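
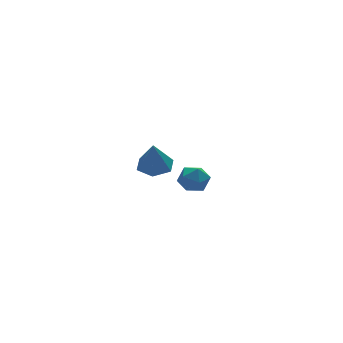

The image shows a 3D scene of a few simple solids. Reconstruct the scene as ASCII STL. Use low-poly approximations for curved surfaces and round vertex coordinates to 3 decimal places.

solid 
facet normal -0.389 0.107 0.915
outer loop
vertex -0.509 -3.122 2.995
vertex -0.948 -3.845 2.893
vertex -0.165 -3.866 3.228
endloop
endfacet
facet normal 0.262 0.397 0.880
outer loop
vertex -0.509 -3.122 2.995
vertex -0.165 -3.866 3.228
vertex 0.309 -3.285 2.825
endloop
endfacet
facet normal 0.255 0.894 0.368
outer loop
vertex -0.509 -3.122 2.995
vertex 0.309 -3.285 2.825
vertex -0.18 -2.905 2.24
endloop
endfacet
facet normal -0.402 0.911 0.087
outer loop
vertex -0.509 -3.122 2.995
vertex -0.18 -2.905 2.24
vertex -0.957 -3.252 2.282
endloop
endfacet
facet normal -0.799 0.425 0.425
outer loop
vertex -0.509 -3.122 2.995
vertex -0.957 -3.252 2.282
vertex -0.948 -3.845 2.893
endloop
endfacet
facet normal 0.720 -0.113 0.685
outer loop
vertex 0.309 -3.285 2.825
vertex -0.165 -3.866 3.228
vertex 0.377 -4.108 2.618
endloop
endfacet
facet normal -0.333 -0.582 0.742
outer loop
vertex -0.165 -3.866 3.228
vertex -0.948 -3.845 2.893
vertex -0.4 -4.455 2.66
endloop
endfacet
facet normal -0.996 -0.069 -0.052
outer loop
vertex -0.948 -3.845 2.893
vertex -0.957 -3.252 2.282
vertex -0.889 -4.075 2.075
endloop
endfacet
facet normal -0.353 0.719 -0.599
outer loop
vertex -0.957 -3.252 2.282
vertex -0.18 -2.905 2.24
vertex -0.415 -3.494 1.672
endloop
endfacet
facet normal 0.708 0.691 -0.143
outer loop
vertex -0.18 -2.905 2.24
vertex 0.309 -3.285 2.825
vertex 0.368 -3.515 2.007
endloop
endfacet
facet normal 0.402 -0.911 -0.087
outer loop
vertex -0.071 -4.238 1.905
vertex 0.377 -4.108 2.618
vertex -0.4 -4.455 2.66
endloop
endfacet
facet normal -0.255 -0.894 -0.368
outer loop
vertex -0.071 -4.238 1.905
vertex -0.4 -4.455 2.66
vertex -0.889 -4.075 2.075
endloop
endfacet
facet normal -0.262 -0.397 -0.880
outer loop
vertex -0.071 -4.238 1.905
vertex -0.889 -4.075 2.075
vertex -0.415 -3.494 1.672
endloop
endfacet
facet normal 0.389 -0.107 -0.915
outer loop
vertex -0.071 -4.238 1.905
vertex -0.415 -3.494 1.672
vertex 0.368 -3.515 2.007
endloop
endfacet
facet normal 0.799 -0.425 -0.425
outer loop
vertex -0.071 -4.238 1.905
vertex 0.368 -3.515 2.007
vertex 0.377 -4.108 2.618
endloop
endfacet
facet normal 0.353 -0.719 0.599
outer loop
vertex -0.4 -4.455 2.66
vertex 0.377 -4.108 2.618
vertex -0.165 -3.866 3.228
endloop
endfacet
facet normal -0.708 -0.691 0.143
outer loop
vertex -0.889 -4.075 2.075
vertex -0.4 -4.455 2.66
vertex -0.948 -3.845 2.893
endloop
endfacet
facet normal -0.720 0.113 -0.685
outer loop
vertex -0.415 -3.494 1.672
vertex -0.889 -4.075 2.075
vertex -0.957 -3.252 2.282
endloop
endfacet
facet normal 0.333 0.582 -0.742
outer loop
vertex 0.368 -3.515 2.007
vertex -0.415 -3.494 1.672
vertex -0.18 -2.905 2.24
endloop
endfacet
facet normal 0.996 0.069 0.052
outer loop
vertex 0.377 -4.108 2.618
vertex 0.368 -3.515 2.007
vertex 0.309 -3.285 2.825
endloop
endfacet
facet normal 0.150 0.187 -0.971
outer loop
vertex 1.888 2.723 -0.374
vertex 0.902 2.813 -0.509
vertex 1.449 3.616 -0.27
endloop
endfacet
facet normal 0.727 0.285 0.625
outer loop
vertex 1.888 2.723 -0.374
vertex 1.449 3.616 -0.27
vertex 0.638 2.487 1.189
endloop
endfacet
facet normal 0.151 0.186 -0.971
outer loop
vertex 1.449 3.616 -0.27
vertex 0.902 2.813 -0.509
vertex 0.462 3.706 -0.406
endloop
endfacet
facet normal -0.011 0.794 0.608
outer loop
vertex 1.449 3.616 -0.27
vertex 0.462 3.706 -0.406
vertex 0.638 2.487 1.189
endloop
endfacet
facet normal 0.151 0.186 -0.971
outer loop
vertex 0.462 3.706 -0.406
vertex 0.902 2.813 -0.509
vertex -0.085 2.903 -0.645
endloop
endfacet
facet normal -0.805 0.425 0.414
outer loop
vertex 0.462 3.706 -0.406
vertex -0.085 2.903 -0.645
vertex 0.638 2.487 1.189
endloop
endfacet
facet normal 0.151 0.188 -0.971
outer loop
vertex -0.085 2.903 -0.645
vertex 0.902 2.813 -0.509
vertex 0.355 2.011 -0.749
endloop
endfacet
facet normal -0.860 -0.452 0.237
outer loop
vertex -0.085 2.903 -0.645
vertex 0.355 2.011 -0.749
vertex 0.638 2.487 1.189
endloop
endfacet
facet normal 0.151 0.187 -0.971
outer loop
vertex 0.355 2.011 -0.749
vertex 0.902 2.813 -0.509
vertex 1.341 1.921 -0.613
endloop
endfacet
facet normal -0.123 -0.960 0.254
outer loop
vertex 0.355 2.011 -0.749
vertex 1.341 1.921 -0.613
vertex 0.638 2.487 1.189
endloop
endfacet
facet normal 0.150 0.187 -0.971
outer loop
vertex 1.341 1.921 -0.613
vertex 0.902 2.813 -0.509
vertex 1.888 2.723 -0.374
endloop
endfacet
facet normal 0.671 -0.591 0.447
outer loop
vertex 1.341 1.921 -0.613
vertex 1.888 2.723 -0.374
vertex 0.638 2.487 1.189
endloop
endfacet

endsolid


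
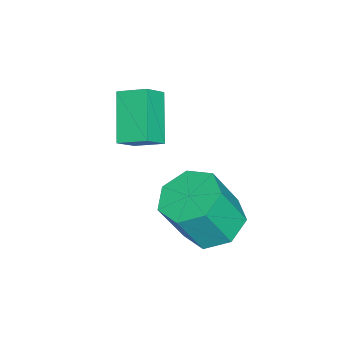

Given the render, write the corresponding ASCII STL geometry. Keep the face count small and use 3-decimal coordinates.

solid 
facet normal -0.661 0.328 -0.675
outer loop
vertex -2.744 -1.771 0.029
vertex -2.709 -0.931 0.403
vertex -1.56 -1.387 -0.944
endloop
endfacet
facet normal -0.038 -0.913 -0.406
outer loop
vertex -0.991 -1.669 -0.363
vertex -2.744 -1.771 0.029
vertex -1.56 -1.387 -0.944
endloop
endfacet
facet normal -0.661 0.328 -0.675
outer loop
vertex -1.56 -1.387 -0.944
vertex -2.709 -0.931 0.403
vertex -1.525 -0.547 -0.57
endloop
endfacet
facet normal 0.749 0.243 -0.616
outer loop
vertex -1.525 -0.547 -0.57
vertex -0.991 -1.669 -0.363
vertex -1.56 -1.387 -0.944
endloop
endfacet
facet normal -0.749 -0.243 0.616
outer loop
vertex -2.744 -1.771 0.029
vertex -2.14 -1.213 0.984
vertex -2.709 -0.931 0.403
endloop
endfacet
facet normal -0.038 -0.913 -0.406
outer loop
vertex -2.175 -2.053 0.61
vertex -2.744 -1.771 0.029
vertex -0.991 -1.669 -0.363
endloop
endfacet
facet normal -0.749 -0.243 0.616
outer loop
vertex -2.175 -2.053 0.61
vertex -2.14 -1.213 0.984
vertex -2.744 -1.771 0.029
endloop
endfacet
facet normal 0.038 0.913 0.406
outer loop
vertex -2.709 -0.931 0.403
vertex -2.14 -1.213 0.984
vertex -1.525 -0.547 -0.57
endloop
endfacet
facet normal 0.749 0.243 -0.616
outer loop
vertex -0.956 -0.829 0.011
vertex -0.991 -1.669 -0.363
vertex -1.525 -0.547 -0.57
endloop
endfacet
facet normal 0.038 0.913 0.406
outer loop
vertex -1.525 -0.547 -0.57
vertex -2.14 -1.213 0.984
vertex -0.956 -0.829 0.011
endloop
endfacet
facet normal 0.661 -0.328 0.675
outer loop
vertex -0.956 -0.829 0.011
vertex -2.175 -2.053 0.61
vertex -0.991 -1.669 -0.363
endloop
endfacet
facet normal 0.661 -0.328 0.675
outer loop
vertex -2.14 -1.213 0.984
vertex -2.175 -2.053 0.61
vertex -0.956 -0.829 0.011
endloop
endfacet
facet normal -0.279 0.346 -0.896
outer loop
vertex 0.612 0.612 -2.011
vertex 0.21 1.292 -1.623
vertex 1.042 1.234 -1.905
endloop
endfacet
facet normal 0.777 -0.465 -0.423
outer loop
vertex 0.612 0.612 -2.011
vertex 1.042 1.234 -1.905
vertex 1.052 0.069 -0.605
endloop
endfacet
facet normal 0.778 -0.465 -0.422
outer loop
vertex 1.052 0.069 -0.605
vertex 1.042 1.234 -1.905
vertex 1.481 0.691 -0.499
endloop
endfacet
facet normal 0.280 -0.346 0.895
outer loop
vertex 1.052 0.069 -0.605
vertex 1.481 0.691 -0.499
vertex 0.65 0.748 -0.217
endloop
endfacet
facet normal -0.280 0.345 -0.896
outer loop
vertex 1.042 1.234 -1.905
vertex 0.21 1.292 -1.623
vertex 0.845 1.9 -1.587
endloop
endfacet
facet normal 0.925 0.347 -0.155
outer loop
vertex 1.042 1.234 -1.905
vertex 0.845 1.9 -1.587
vertex 1.481 0.691 -0.499
endloop
endfacet
facet normal 0.925 0.347 -0.155
outer loop
vertex 1.481 0.691 -0.499
vertex 0.845 1.9 -1.587
vertex 1.285 1.356 -0.181
endloop
endfacet
facet normal 0.280 -0.346 0.896
outer loop
vertex 1.481 0.691 -0.499
vertex 1.285 1.356 -0.181
vertex 0.65 0.748 -0.217
endloop
endfacet
facet normal -0.281 0.347 -0.895
outer loop
vertex 0.845 1.9 -1.587
vertex 0.21 1.292 -1.623
vertex 0.171 2.107 -1.295
endloop
endfacet
facet normal 0.375 0.898 0.230
outer loop
vertex 0.845 1.9 -1.587
vertex 0.171 2.107 -1.295
vertex 1.285 1.356 -0.181
endloop
endfacet
facet normal 0.376 0.898 0.229
outer loop
vertex 1.285 1.356 -0.181
vertex 0.171 2.107 -1.295
vertex 0.61 1.564 0.111
endloop
endfacet
facet normal 0.281 -0.346 0.895
outer loop
vertex 1.285 1.356 -0.181
vertex 0.61 1.564 0.111
vertex 0.65 0.748 -0.217
endloop
endfacet
facet normal -0.279 0.347 -0.895
outer loop
vertex 0.171 2.107 -1.295
vertex 0.21 1.292 -1.623
vertex -0.474 1.701 -1.251
endloop
endfacet
facet normal -0.456 0.773 0.441
outer loop
vertex 0.171 2.107 -1.295
vertex -0.474 1.701 -1.251
vertex 0.61 1.564 0.111
endloop
endfacet
facet normal -0.456 0.773 0.441
outer loop
vertex 0.61 1.564 0.111
vertex -0.474 1.701 -1.251
vertex -0.035 1.158 0.155
endloop
endfacet
facet normal 0.279 -0.346 0.896
outer loop
vertex 0.61 1.564 0.111
vertex -0.035 1.158 0.155
vertex 0.65 0.748 -0.217
endloop
endfacet
facet normal -0.280 0.346 -0.895
outer loop
vertex -0.474 1.701 -1.251
vertex 0.21 1.292 -1.623
vertex -0.604 0.986 -1.487
endloop
endfacet
facet normal -0.945 0.066 0.321
outer loop
vertex -0.474 1.701 -1.251
vertex -0.604 0.986 -1.487
vertex -0.035 1.158 0.155
endloop
endfacet
facet normal -0.945 0.065 0.321
outer loop
vertex -0.035 1.158 0.155
vertex -0.604 0.986 -1.487
vertex -0.164 0.443 -0.081
endloop
endfacet
facet normal 0.279 -0.346 0.896
outer loop
vertex -0.035 1.158 0.155
vertex -0.164 0.443 -0.081
vertex 0.65 0.748 -0.217
endloop
endfacet
facet normal -0.280 0.345 -0.896
outer loop
vertex -0.604 0.986 -1.487
vertex 0.21 1.292 -1.623
vertex -0.12 0.501 -1.825
endloop
endfacet
facet normal -0.721 -0.691 -0.041
outer loop
vertex -0.604 0.986 -1.487
vertex -0.12 0.501 -1.825
vertex -0.164 0.443 -0.081
endloop
endfacet
facet normal -0.722 -0.690 -0.041
outer loop
vertex -0.164 0.443 -0.081
vertex -0.12 0.501 -1.825
vertex 0.319 -0.042 -0.419
endloop
endfacet
facet normal 0.279 -0.346 0.896
outer loop
vertex -0.164 0.443 -0.081
vertex 0.319 -0.042 -0.419
vertex 0.65 0.748 -0.217
endloop
endfacet
facet normal -0.280 0.346 -0.896
outer loop
vertex -0.12 0.501 -1.825
vertex 0.21 1.292 -1.623
vertex 0.612 0.612 -2.011
endloop
endfacet
facet normal 0.046 -0.927 -0.372
outer loop
vertex -0.12 0.501 -1.825
vertex 0.612 0.612 -2.011
vertex 0.319 -0.042 -0.419
endloop
endfacet
facet normal 0.046 -0.927 -0.372
outer loop
vertex 0.319 -0.042 -0.419
vertex 0.612 0.612 -2.011
vertex 1.052 0.069 -0.605
endloop
endfacet
facet normal 0.280 -0.346 0.896
outer loop
vertex 0.319 -0.042 -0.419
vertex 1.052 0.069 -0.605
vertex 0.65 0.748 -0.217
endloop
endfacet

endsolid


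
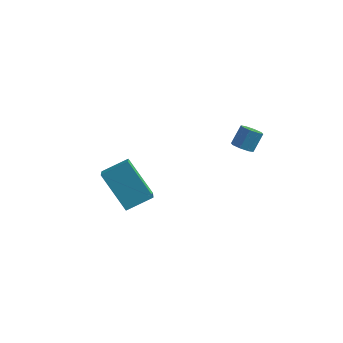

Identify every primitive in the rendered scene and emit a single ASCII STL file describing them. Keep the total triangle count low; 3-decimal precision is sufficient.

solid 
facet normal -0.206 -0.533 -0.820
outer loop
vertex 4.161 2.425 -0.89
vertex 3.838 2.093 -0.593
vertex 3.762 2.558 -0.876
endloop
endfacet
facet normal 0.242 0.785 -0.570
outer loop
vertex 4.161 2.425 -0.89
vertex 3.762 2.558 -0.876
vertex 4.385 2.999 -0.004
endloop
endfacet
facet normal 0.242 0.785 -0.570
outer loop
vertex 4.385 2.999 -0.004
vertex 3.762 2.558 -0.876
vertex 3.986 3.133 0.011
endloop
endfacet
facet normal 0.209 0.531 0.821
outer loop
vertex 4.385 2.999 -0.004
vertex 3.986 3.133 0.011
vertex 4.062 2.667 0.293
endloop
endfacet
facet normal -0.208 -0.533 -0.820
outer loop
vertex 3.762 2.558 -0.876
vertex 3.838 2.093 -0.593
vertex 3.408 2.419 -0.696
endloop
endfacet
facet normal -0.499 0.779 -0.379
outer loop
vertex 3.762 2.558 -0.876
vertex 3.408 2.419 -0.696
vertex 3.986 3.133 0.011
endloop
endfacet
facet normal -0.498 0.779 -0.380
outer loop
vertex 3.986 3.133 0.011
vertex 3.408 2.419 -0.696
vertex 3.632 2.994 0.19
endloop
endfacet
facet normal 0.207 0.531 0.822
outer loop
vertex 3.986 3.133 0.011
vertex 3.632 2.994 0.19
vertex 4.062 2.667 0.293
endloop
endfacet
facet normal -0.207 -0.532 -0.821
outer loop
vertex 3.408 2.419 -0.696
vertex 3.838 2.093 -0.593
vertex 3.305 2.089 -0.456
endloop
endfacet
facet normal -0.947 0.319 0.032
outer loop
vertex 3.408 2.419 -0.696
vertex 3.305 2.089 -0.456
vertex 3.632 2.994 0.19
endloop
endfacet
facet normal -0.948 0.318 0.034
outer loop
vertex 3.632 2.994 0.19
vertex 3.305 2.089 -0.456
vertex 3.53 2.664 0.43
endloop
endfacet
facet normal 0.208 0.532 0.821
outer loop
vertex 3.632 2.994 0.19
vertex 3.53 2.664 0.43
vertex 4.062 2.667 0.293
endloop
endfacet
facet normal -0.207 -0.533 -0.821
outer loop
vertex 3.305 2.089 -0.456
vertex 3.838 2.093 -0.593
vertex 3.515 1.761 -0.296
endloop
endfacet
facet normal -0.841 -0.330 0.428
outer loop
vertex 3.305 2.089 -0.456
vertex 3.515 1.761 -0.296
vertex 3.53 2.664 0.43
endloop
endfacet
facet normal -0.843 -0.328 0.426
outer loop
vertex 3.53 2.664 0.43
vertex 3.515 1.761 -0.296
vertex 3.739 2.335 0.59
endloop
endfacet
facet normal 0.208 0.532 0.821
outer loop
vertex 3.53 2.664 0.43
vertex 3.739 2.335 0.59
vertex 4.062 2.667 0.293
endloop
endfacet
facet normal -0.209 -0.531 -0.821
outer loop
vertex 3.515 1.761 -0.296
vertex 3.838 2.093 -0.593
vertex 3.914 1.627 -0.311
endloop
endfacet
facet normal -0.242 -0.785 0.570
outer loop
vertex 3.515 1.761 -0.296
vertex 3.914 1.627 -0.311
vertex 3.739 2.335 0.59
endloop
endfacet
facet normal -0.242 -0.785 0.570
outer loop
vertex 3.739 2.335 0.59
vertex 3.914 1.627 -0.311
vertex 4.138 2.202 0.576
endloop
endfacet
facet normal 0.206 0.533 0.820
outer loop
vertex 3.739 2.335 0.59
vertex 4.138 2.202 0.576
vertex 4.062 2.667 0.293
endloop
endfacet
facet normal -0.207 -0.531 -0.822
outer loop
vertex 3.914 1.627 -0.311
vertex 3.838 2.093 -0.593
vertex 4.268 1.766 -0.49
endloop
endfacet
facet normal 0.498 -0.780 0.380
outer loop
vertex 3.914 1.627 -0.311
vertex 4.268 1.766 -0.49
vertex 4.138 2.202 0.576
endloop
endfacet
facet normal 0.499 -0.779 0.380
outer loop
vertex 4.138 2.202 0.576
vertex 4.268 1.766 -0.49
vertex 4.492 2.341 0.396
endloop
endfacet
facet normal 0.208 0.533 0.820
outer loop
vertex 4.138 2.202 0.576
vertex 4.492 2.341 0.396
vertex 4.062 2.667 0.293
endloop
endfacet
facet normal -0.208 -0.532 -0.821
outer loop
vertex 4.268 1.766 -0.49
vertex 3.838 2.093 -0.593
vertex 4.37 2.096 -0.73
endloop
endfacet
facet normal 0.948 -0.317 -0.034
outer loop
vertex 4.268 1.766 -0.49
vertex 4.37 2.096 -0.73
vertex 4.492 2.341 0.396
endloop
endfacet
facet normal 0.947 -0.320 -0.033
outer loop
vertex 4.492 2.341 0.396
vertex 4.37 2.096 -0.73
vertex 4.595 2.671 0.156
endloop
endfacet
facet normal 0.207 0.532 0.821
outer loop
vertex 4.492 2.341 0.396
vertex 4.595 2.671 0.156
vertex 4.062 2.667 0.293
endloop
endfacet
facet normal -0.208 -0.532 -0.821
outer loop
vertex 4.37 2.096 -0.73
vertex 3.838 2.093 -0.593
vertex 4.161 2.425 -0.89
endloop
endfacet
facet normal 0.843 0.328 -0.427
outer loop
vertex 4.37 2.096 -0.73
vertex 4.161 2.425 -0.89
vertex 4.595 2.671 0.156
endloop
endfacet
facet normal 0.842 0.331 -0.427
outer loop
vertex 4.595 2.671 0.156
vertex 4.161 2.425 -0.89
vertex 4.385 2.999 -0.004
endloop
endfacet
facet normal 0.207 0.533 0.821
outer loop
vertex 4.595 2.671 0.156
vertex 4.385 2.999 -0.004
vertex 4.062 2.667 0.293
endloop
endfacet
facet normal -0.639 0.197 0.743
outer loop
vertex -0.254 -3.771 0.296
vertex 0.65 -2.959 0.859
vertex -1.012 -2.183 -0.776
endloop
endfacet
facet normal -0.675 -0.606 -0.421
outer loop
vertex 0.35 -2.601 -2.359
vertex -0.254 -3.771 0.296
vertex -1.012 -2.183 -0.776
endloop
endfacet
facet normal -0.640 0.196 0.743
outer loop
vertex -1.012 -2.183 -0.776
vertex 0.65 -2.959 0.859
vertex -0.108 -1.371 -0.212
endloop
endfacet
facet normal -0.368 0.771 -0.520
outer loop
vertex -0.108 -1.371 -0.212
vertex 0.35 -2.601 -2.359
vertex -1.012 -2.183 -0.776
endloop
endfacet
facet normal 0.368 -0.771 0.520
outer loop
vertex -0.254 -3.771 0.296
vertex 2.012 -3.377 -0.724
vertex 0.65 -2.959 0.859
endloop
endfacet
facet normal -0.675 -0.606 -0.421
outer loop
vertex 1.108 -4.189 -1.288
vertex -0.254 -3.771 0.296
vertex 0.35 -2.601 -2.359
endloop
endfacet
facet normal 0.368 -0.771 0.520
outer loop
vertex 1.108 -4.189 -1.288
vertex 2.012 -3.377 -0.724
vertex -0.254 -3.771 0.296
endloop
endfacet
facet normal 0.675 0.606 0.421
outer loop
vertex 0.65 -2.959 0.859
vertex 2.012 -3.377 -0.724
vertex -0.108 -1.371 -0.212
endloop
endfacet
facet normal -0.368 0.771 -0.520
outer loop
vertex 1.254 -1.789 -1.796
vertex 0.35 -2.601 -2.359
vertex -0.108 -1.371 -0.212
endloop
endfacet
facet normal 0.675 0.606 0.421
outer loop
vertex -0.108 -1.371 -0.212
vertex 2.012 -3.377 -0.724
vertex 1.254 -1.789 -1.796
endloop
endfacet
facet normal 0.639 -0.196 -0.743
outer loop
vertex 1.254 -1.789 -1.796
vertex 1.108 -4.189 -1.288
vertex 0.35 -2.601 -2.359
endloop
endfacet
facet normal 0.640 -0.196 -0.743
outer loop
vertex 2.012 -3.377 -0.724
vertex 1.108 -4.189 -1.288
vertex 1.254 -1.789 -1.796
endloop
endfacet

endsolid


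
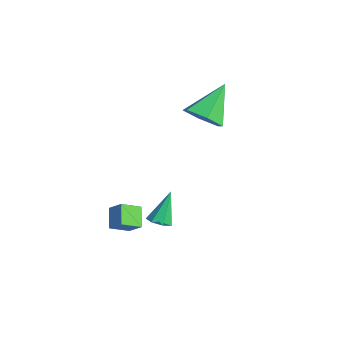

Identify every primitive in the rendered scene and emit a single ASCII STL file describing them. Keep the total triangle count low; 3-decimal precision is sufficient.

solid 
facet normal -0.767 0.270 0.582
outer loop
vertex 1.014 -3.8 -2.474
vertex 0.967 -2.874 -2.966
vertex 0.425 -4.155 -3.085
endloop
endfacet
facet normal 0.046 -0.882 0.468
outer loop
vertex 1.253 -4.446 -3.714
vertex 1.014 -3.8 -2.474
vertex 0.425 -4.155 -3.085
endloop
endfacet
facet normal -0.766 0.270 0.583
outer loop
vertex 0.425 -4.155 -3.085
vertex 0.967 -2.874 -2.966
vertex 0.377 -3.229 -3.577
endloop
endfacet
facet normal -0.640 -0.386 -0.664
outer loop
vertex 0.377 -3.229 -3.577
vertex 1.253 -4.446 -3.714
vertex 0.425 -4.155 -3.085
endloop
endfacet
facet normal 0.640 0.386 0.664
outer loop
vertex 1.014 -3.8 -2.474
vertex 1.795 -3.165 -3.595
vertex 0.967 -2.874 -2.966
endloop
endfacet
facet normal 0.046 -0.882 0.468
outer loop
vertex 1.843 -4.091 -3.103
vertex 1.014 -3.8 -2.474
vertex 1.253 -4.446 -3.714
endloop
endfacet
facet normal 0.640 0.386 0.664
outer loop
vertex 1.843 -4.091 -3.103
vertex 1.795 -3.165 -3.595
vertex 1.014 -3.8 -2.474
endloop
endfacet
facet normal -0.046 0.882 -0.468
outer loop
vertex 0.967 -2.874 -2.966
vertex 1.795 -3.165 -3.595
vertex 0.377 -3.229 -3.577
endloop
endfacet
facet normal -0.640 -0.386 -0.665
outer loop
vertex 1.206 -3.52 -4.206
vertex 1.253 -4.446 -3.714
vertex 0.377 -3.229 -3.577
endloop
endfacet
facet normal -0.046 0.882 -0.468
outer loop
vertex 0.377 -3.229 -3.577
vertex 1.795 -3.165 -3.595
vertex 1.206 -3.52 -4.206
endloop
endfacet
facet normal 0.766 -0.271 -0.583
outer loop
vertex 1.206 -3.52 -4.206
vertex 1.843 -4.091 -3.103
vertex 1.253 -4.446 -3.714
endloop
endfacet
facet normal 0.767 -0.270 -0.582
outer loop
vertex 1.795 -3.165 -3.595
vertex 1.843 -4.091 -3.103
vertex 1.206 -3.52 -4.206
endloop
endfacet
facet normal 0.376 -0.649 -0.661
outer loop
vertex -1.978 2.085 -1.02
vertex -2.832 1.455 -0.887
vertex -2.841 2.216 -1.64
endloop
endfacet
facet normal 0.273 0.945 -0.180
outer loop
vertex -1.978 2.085 -1.02
vertex -2.841 2.216 -1.64
vertex -3.648 2.865 0.547
endloop
endfacet
facet normal 0.376 -0.650 -0.661
outer loop
vertex -2.841 2.216 -1.64
vertex -2.832 1.455 -0.887
vertex -3.695 1.586 -1.506
endloop
endfacet
facet normal -0.580 0.697 -0.421
outer loop
vertex -2.841 2.216 -1.64
vertex -3.695 1.586 -1.506
vertex -3.648 2.865 0.547
endloop
endfacet
facet normal 0.376 -0.649 -0.661
outer loop
vertex -3.695 1.586 -1.506
vertex -2.832 1.455 -0.887
vertex -3.687 0.825 -0.754
endloop
endfacet
facet normal -1.000 0.007 0.018
outer loop
vertex -3.695 1.586 -1.506
vertex -3.687 0.825 -0.754
vertex -3.648 2.865 0.547
endloop
endfacet
facet normal 0.376 -0.650 -0.661
outer loop
vertex -3.687 0.825 -0.754
vertex -2.832 1.455 -0.887
vertex -2.824 0.694 -0.134
endloop
endfacet
facet normal -0.568 -0.435 0.699
outer loop
vertex -3.687 0.825 -0.754
vertex -2.824 0.694 -0.134
vertex -3.648 2.865 0.547
endloop
endfacet
facet normal 0.376 -0.650 -0.661
outer loop
vertex -2.824 0.694 -0.134
vertex -2.832 1.455 -0.887
vertex -1.97 1.324 -0.268
endloop
endfacet
facet normal 0.285 -0.187 0.940
outer loop
vertex -2.824 0.694 -0.134
vertex -1.97 1.324 -0.268
vertex -3.648 2.865 0.547
endloop
endfacet
facet normal 0.376 -0.649 -0.661
outer loop
vertex -1.97 1.324 -0.268
vertex -2.832 1.455 -0.887
vertex -1.978 2.085 -1.02
endloop
endfacet
facet normal 0.705 0.502 0.501
outer loop
vertex -1.97 1.324 -0.268
vertex -1.978 2.085 -1.02
vertex -3.648 2.865 0.547
endloop
endfacet
facet normal 0.251 -0.412 -0.876
outer loop
vertex 3.068 -2.674 -2.657
vertex 2.508 -2.632 -2.837
vertex 2.944 -2.239 -2.897
endloop
endfacet
facet normal 0.816 0.440 0.375
outer loop
vertex 3.068 -2.674 -2.657
vertex 2.944 -2.239 -2.897
vertex 2.092 -1.948 -1.383
endloop
endfacet
facet normal 0.251 -0.412 -0.876
outer loop
vertex 2.944 -2.239 -2.897
vertex 2.508 -2.632 -2.837
vertex 2.492 -2.099 -3.092
endloop
endfacet
facet normal 0.301 0.953 -0.014
outer loop
vertex 2.944 -2.239 -2.897
vertex 2.492 -2.099 -3.092
vertex 2.092 -1.948 -1.383
endloop
endfacet
facet normal 0.250 -0.412 -0.876
outer loop
vertex 2.492 -2.099 -3.092
vertex 2.508 -2.632 -2.837
vertex 2.051 -2.36 -3.095
endloop
endfacet
facet normal -0.499 0.845 -0.191
outer loop
vertex 2.492 -2.099 -3.092
vertex 2.051 -2.36 -3.095
vertex 2.092 -1.948 -1.383
endloop
endfacet
facet normal 0.250 -0.411 -0.877
outer loop
vertex 2.051 -2.36 -3.095
vertex 2.508 -2.632 -2.837
vertex 1.955 -2.826 -2.904
endloop
endfacet
facet normal -0.981 0.193 -0.023
outer loop
vertex 2.051 -2.36 -3.095
vertex 1.955 -2.826 -2.904
vertex 2.092 -1.948 -1.383
endloop
endfacet
facet normal 0.251 -0.412 -0.876
outer loop
vertex 1.955 -2.826 -2.904
vertex 2.508 -2.632 -2.837
vertex 2.274 -3.145 -2.663
endloop
endfacet
facet normal -0.782 -0.507 0.363
outer loop
vertex 1.955 -2.826 -2.904
vertex 2.274 -3.145 -2.663
vertex 2.092 -1.948 -1.383
endloop
endfacet
facet normal 0.251 -0.412 -0.876
outer loop
vertex 2.274 -3.145 -2.663
vertex 2.508 -2.632 -2.837
vertex 2.77 -3.077 -2.553
endloop
endfacet
facet normal -0.050 -0.733 0.678
outer loop
vertex 2.274 -3.145 -2.663
vertex 2.77 -3.077 -2.553
vertex 2.092 -1.948 -1.383
endloop
endfacet
facet normal 0.251 -0.412 -0.876
outer loop
vertex 2.77 -3.077 -2.553
vertex 2.508 -2.632 -2.837
vertex 3.068 -2.674 -2.657
endloop
endfacet
facet normal 0.660 -0.312 0.683
outer loop
vertex 2.77 -3.077 -2.553
vertex 3.068 -2.674 -2.657
vertex 2.092 -1.948 -1.383
endloop
endfacet

endsolid


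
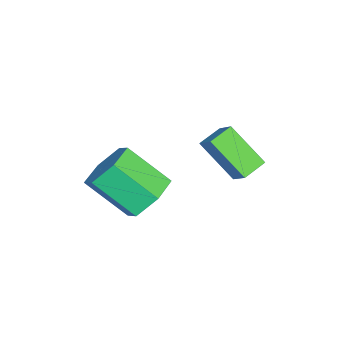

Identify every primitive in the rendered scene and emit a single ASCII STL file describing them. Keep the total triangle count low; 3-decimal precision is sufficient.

solid 
facet normal -0.779 0.563 0.277
outer loop
vertex 1.231 -0.901 -0.892
vertex 1.636 0.249 -2.091
vertex 0.691 -1.348 -1.503
endloop
endfacet
facet normal -0.237 -0.672 0.701
outer loop
vertex 1.384 -1.849 -1.749
vertex 1.231 -0.901 -0.892
vertex 0.691 -1.348 -1.503
endloop
endfacet
facet normal -0.779 0.563 0.277
outer loop
vertex 0.691 -1.348 -1.503
vertex 1.636 0.249 -2.091
vertex 1.096 -0.198 -2.702
endloop
endfacet
facet normal -0.581 -0.481 -0.657
outer loop
vertex 1.096 -0.198 -2.702
vertex 1.384 -1.849 -1.749
vertex 0.691 -1.348 -1.503
endloop
endfacet
facet normal 0.581 0.481 0.657
outer loop
vertex 1.231 -0.901 -0.892
vertex 2.329 -0.252 -2.337
vertex 1.636 0.249 -2.091
endloop
endfacet
facet normal -0.237 -0.672 0.701
outer loop
vertex 1.924 -1.402 -1.138
vertex 1.231 -0.901 -0.892
vertex 1.384 -1.849 -1.749
endloop
endfacet
facet normal 0.581 0.481 0.657
outer loop
vertex 1.924 -1.402 -1.138
vertex 2.329 -0.252 -2.337
vertex 1.231 -0.901 -0.892
endloop
endfacet
facet normal 0.237 0.672 -0.701
outer loop
vertex 1.636 0.249 -2.091
vertex 2.329 -0.252 -2.337
vertex 1.096 -0.198 -2.702
endloop
endfacet
facet normal -0.581 -0.481 -0.657
outer loop
vertex 1.789 -0.699 -2.948
vertex 1.384 -1.849 -1.749
vertex 1.096 -0.198 -2.702
endloop
endfacet
facet normal 0.237 0.672 -0.701
outer loop
vertex 1.096 -0.198 -2.702
vertex 2.329 -0.252 -2.337
vertex 1.789 -0.699 -2.948
endloop
endfacet
facet normal 0.779 -0.563 -0.277
outer loop
vertex 1.789 -0.699 -2.948
vertex 1.924 -1.402 -1.138
vertex 1.384 -1.849 -1.749
endloop
endfacet
facet normal 0.779 -0.563 -0.277
outer loop
vertex 2.329 -0.252 -2.337
vertex 1.924 -1.402 -1.138
vertex 1.789 -0.699 -2.948
endloop
endfacet
facet normal 0.113 0.764 -0.635
outer loop
vertex 4.928 -3.027 -2.411
vertex 4.001 -2.832 -2.341
vertex 4.618 -2.426 -1.743
endloop
endfacet
facet normal 0.939 0.128 0.320
outer loop
vertex 4.928 -3.027 -2.411
vertex 4.618 -2.426 -1.743
vertex 4.726 -4.403 -1.269
endloop
endfacet
facet normal 0.939 0.128 0.320
outer loop
vertex 4.726 -4.403 -1.269
vertex 4.618 -2.426 -1.743
vertex 4.416 -3.803 -0.601
endloop
endfacet
facet normal -0.113 -0.765 0.634
outer loop
vertex 4.726 -4.403 -1.269
vertex 4.416 -3.803 -0.601
vertex 3.799 -4.208 -1.199
endloop
endfacet
facet normal 0.112 0.765 -0.635
outer loop
vertex 4.618 -2.426 -1.743
vertex 4.001 -2.832 -2.341
vertex 3.691 -2.232 -1.673
endloop
endfacet
facet normal 0.186 0.611 0.770
outer loop
vertex 4.618 -2.426 -1.743
vertex 3.691 -2.232 -1.673
vertex 4.416 -3.803 -0.601
endloop
endfacet
facet normal 0.187 0.611 0.769
outer loop
vertex 4.416 -3.803 -0.601
vertex 3.691 -2.232 -1.673
vertex 3.489 -3.608 -0.531
endloop
endfacet
facet normal -0.113 -0.765 0.634
outer loop
vertex 4.416 -3.803 -0.601
vertex 3.489 -3.608 -0.531
vertex 3.799 -4.208 -1.199
endloop
endfacet
facet normal 0.113 0.765 -0.634
outer loop
vertex 3.691 -2.232 -1.673
vertex 4.001 -2.832 -2.341
vertex 3.074 -2.637 -2.271
endloop
endfacet
facet normal -0.752 0.483 0.449
outer loop
vertex 3.691 -2.232 -1.673
vertex 3.074 -2.637 -2.271
vertex 3.489 -3.608 -0.531
endloop
endfacet
facet normal -0.752 0.483 0.449
outer loop
vertex 3.489 -3.608 -0.531
vertex 3.074 -2.637 -2.271
vertex 2.872 -4.013 -1.129
endloop
endfacet
facet normal -0.113 -0.765 0.634
outer loop
vertex 3.489 -3.608 -0.531
vertex 2.872 -4.013 -1.129
vertex 3.799 -4.208 -1.199
endloop
endfacet
facet normal 0.113 0.765 -0.634
outer loop
vertex 3.074 -2.637 -2.271
vertex 4.001 -2.832 -2.341
vertex 3.384 -3.237 -2.939
endloop
endfacet
facet normal -0.939 -0.128 -0.320
outer loop
vertex 3.074 -2.637 -2.271
vertex 3.384 -3.237 -2.939
vertex 2.872 -4.013 -1.129
endloop
endfacet
facet normal -0.939 -0.128 -0.320
outer loop
vertex 2.872 -4.013 -1.129
vertex 3.384 -3.237 -2.939
vertex 3.182 -4.614 -1.797
endloop
endfacet
facet normal -0.113 -0.764 0.635
outer loop
vertex 2.872 -4.013 -1.129
vertex 3.182 -4.614 -1.797
vertex 3.799 -4.208 -1.199
endloop
endfacet
facet normal 0.113 0.765 -0.634
outer loop
vertex 3.384 -3.237 -2.939
vertex 4.001 -2.832 -2.341
vertex 4.311 -3.432 -3.009
endloop
endfacet
facet normal -0.187 -0.611 -0.769
outer loop
vertex 3.384 -3.237 -2.939
vertex 4.311 -3.432 -3.009
vertex 3.182 -4.614 -1.797
endloop
endfacet
facet normal -0.186 -0.611 -0.769
outer loop
vertex 3.182 -4.614 -1.797
vertex 4.311 -3.432 -3.009
vertex 4.109 -4.808 -1.867
endloop
endfacet
facet normal -0.112 -0.765 0.635
outer loop
vertex 3.182 -4.614 -1.797
vertex 4.109 -4.808 -1.867
vertex 3.799 -4.208 -1.199
endloop
endfacet
facet normal 0.113 0.765 -0.634
outer loop
vertex 4.311 -3.432 -3.009
vertex 4.001 -2.832 -2.341
vertex 4.928 -3.027 -2.411
endloop
endfacet
facet normal 0.752 -0.483 -0.449
outer loop
vertex 4.311 -3.432 -3.009
vertex 4.928 -3.027 -2.411
vertex 4.109 -4.808 -1.867
endloop
endfacet
facet normal 0.752 -0.483 -0.449
outer loop
vertex 4.109 -4.808 -1.867
vertex 4.928 -3.027 -2.411
vertex 4.726 -4.403 -1.269
endloop
endfacet
facet normal -0.113 -0.765 0.634
outer loop
vertex 4.109 -4.808 -1.867
vertex 4.726 -4.403 -1.269
vertex 3.799 -4.208 -1.199
endloop
endfacet

endsolid


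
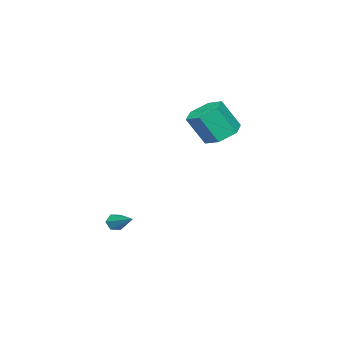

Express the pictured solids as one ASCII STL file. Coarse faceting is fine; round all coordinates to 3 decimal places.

solid 
facet normal -0.362 -0.813 -0.457
outer loop
vertex 2.974 -4.692 -3.364
vertex 2.583 -4.701 -3.038
vertex 2.545 -4.439 -3.474
endloop
endfacet
facet normal 0.473 0.480 -0.739
outer loop
vertex 2.974 -4.692 -3.364
vertex 2.545 -4.439 -3.474
vertex 3.277 -3.139 -2.162
endloop
endfacet
facet normal -0.362 -0.813 -0.457
outer loop
vertex 2.545 -4.439 -3.474
vertex 2.583 -4.701 -3.038
vertex 2.153 -4.448 -3.147
endloop
endfacet
facet normal -0.434 0.749 -0.500
outer loop
vertex 2.545 -4.439 -3.474
vertex 2.153 -4.448 -3.147
vertex 3.277 -3.139 -2.162
endloop
endfacet
facet normal -0.362 -0.813 -0.457
outer loop
vertex 2.153 -4.448 -3.147
vertex 2.583 -4.701 -3.038
vertex 2.191 -4.71 -2.711
endloop
endfacet
facet normal -0.825 0.450 0.342
outer loop
vertex 2.153 -4.448 -3.147
vertex 2.191 -4.71 -2.711
vertex 3.277 -3.139 -2.162
endloop
endfacet
facet normal -0.361 -0.814 -0.456
outer loop
vertex 2.191 -4.71 -2.711
vertex 2.583 -4.701 -3.038
vertex 2.621 -4.962 -2.602
endloop
endfacet
facet normal -0.308 -0.117 0.944
outer loop
vertex 2.191 -4.71 -2.711
vertex 2.621 -4.962 -2.602
vertex 3.277 -3.139 -2.162
endloop
endfacet
facet normal -0.361 -0.814 -0.456
outer loop
vertex 2.621 -4.962 -2.602
vertex 2.583 -4.701 -3.038
vertex 3.012 -4.953 -2.928
endloop
endfacet
facet normal 0.596 -0.385 0.705
outer loop
vertex 2.621 -4.962 -2.602
vertex 3.012 -4.953 -2.928
vertex 3.277 -3.139 -2.162
endloop
endfacet
facet normal -0.361 -0.814 -0.456
outer loop
vertex 3.012 -4.953 -2.928
vertex 2.583 -4.701 -3.038
vertex 2.974 -4.692 -3.364
endloop
endfacet
facet normal 0.987 -0.086 -0.138
outer loop
vertex 3.012 -4.953 -2.928
vertex 2.974 -4.692 -3.364
vertex 3.277 -3.139 -2.162
endloop
endfacet
facet normal -0.300 0.406 -0.863
outer loop
vertex -0.228 -0.896 2.116
vertex -1.122 -1.304 2.235
vertex -0.938 -0.401 2.596
endloop
endfacet
facet normal 0.629 0.765 0.142
outer loop
vertex -0.228 -0.896 2.116
vertex -0.938 -0.401 2.596
vertex 0.297 -1.608 3.627
endloop
endfacet
facet normal 0.628 0.765 0.142
outer loop
vertex 0.297 -1.608 3.627
vertex -0.938 -0.401 2.596
vertex -0.414 -1.113 4.107
endloop
endfacet
facet normal 0.299 -0.407 0.863
outer loop
vertex 0.297 -1.608 3.627
vertex -0.414 -1.113 4.107
vertex -0.598 -2.016 3.745
endloop
endfacet
facet normal -0.300 0.406 -0.863
outer loop
vertex -0.938 -0.401 2.596
vertex -1.122 -1.304 2.235
vertex -1.833 -0.809 2.715
endloop
endfacet
facet normal -0.307 0.816 0.491
outer loop
vertex -0.938 -0.401 2.596
vertex -1.833 -0.809 2.715
vertex -0.414 -1.113 4.107
endloop
endfacet
facet normal -0.307 0.815 0.491
outer loop
vertex -0.414 -1.113 4.107
vertex -1.833 -0.809 2.715
vertex -1.308 -1.521 4.225
endloop
endfacet
facet normal 0.300 -0.407 0.863
outer loop
vertex -0.414 -1.113 4.107
vertex -1.308 -1.521 4.225
vertex -0.598 -2.016 3.745
endloop
endfacet
facet normal -0.299 0.407 -0.863
outer loop
vertex -1.833 -0.809 2.715
vertex -1.122 -1.304 2.235
vertex -2.017 -1.712 2.353
endloop
endfacet
facet normal -0.936 0.051 0.349
outer loop
vertex -1.833 -0.809 2.715
vertex -2.017 -1.712 2.353
vertex -1.308 -1.521 4.225
endloop
endfacet
facet normal -0.936 0.051 0.349
outer loop
vertex -1.308 -1.521 4.225
vertex -2.017 -1.712 2.353
vertex -1.492 -2.424 3.864
endloop
endfacet
facet normal 0.300 -0.406 0.863
outer loop
vertex -1.308 -1.521 4.225
vertex -1.492 -2.424 3.864
vertex -0.598 -2.016 3.745
endloop
endfacet
facet normal -0.299 0.407 -0.863
outer loop
vertex -2.017 -1.712 2.353
vertex -1.122 -1.304 2.235
vertex -1.306 -2.207 1.873
endloop
endfacet
facet normal -0.628 -0.765 -0.142
outer loop
vertex -2.017 -1.712 2.353
vertex -1.306 -2.207 1.873
vertex -1.492 -2.424 3.864
endloop
endfacet
facet normal -0.629 -0.764 -0.142
outer loop
vertex -1.492 -2.424 3.864
vertex -1.306 -2.207 1.873
vertex -0.782 -2.919 3.384
endloop
endfacet
facet normal 0.300 -0.406 0.863
outer loop
vertex -1.492 -2.424 3.864
vertex -0.782 -2.919 3.384
vertex -0.598 -2.016 3.745
endloop
endfacet
facet normal -0.300 0.407 -0.863
outer loop
vertex -1.306 -2.207 1.873
vertex -1.122 -1.304 2.235
vertex -0.412 -1.799 1.755
endloop
endfacet
facet normal 0.307 -0.815 -0.491
outer loop
vertex -1.306 -2.207 1.873
vertex -0.412 -1.799 1.755
vertex -0.782 -2.919 3.384
endloop
endfacet
facet normal 0.306 -0.815 -0.491
outer loop
vertex -0.782 -2.919 3.384
vertex -0.412 -1.799 1.755
vertex 0.113 -2.511 3.265
endloop
endfacet
facet normal 0.300 -0.406 0.863
outer loop
vertex -0.782 -2.919 3.384
vertex 0.113 -2.511 3.265
vertex -0.598 -2.016 3.745
endloop
endfacet
facet normal -0.300 0.406 -0.863
outer loop
vertex -0.412 -1.799 1.755
vertex -1.122 -1.304 2.235
vertex -0.228 -0.896 2.116
endloop
endfacet
facet normal 0.936 -0.051 -0.349
outer loop
vertex -0.412 -1.799 1.755
vertex -0.228 -0.896 2.116
vertex 0.113 -2.511 3.265
endloop
endfacet
facet normal 0.936 -0.051 -0.349
outer loop
vertex 0.113 -2.511 3.265
vertex -0.228 -0.896 2.116
vertex 0.297 -1.608 3.627
endloop
endfacet
facet normal 0.299 -0.407 0.863
outer loop
vertex 0.113 -2.511 3.265
vertex 0.297 -1.608 3.627
vertex -0.598 -2.016 3.745
endloop
endfacet

endsolid


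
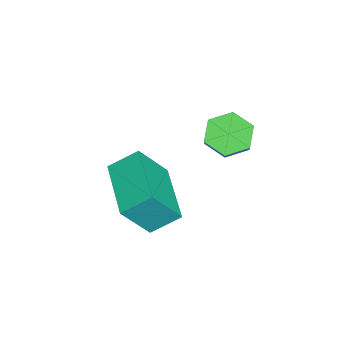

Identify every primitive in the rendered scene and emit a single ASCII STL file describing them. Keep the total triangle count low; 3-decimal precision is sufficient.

solid 
facet normal -0.718 -0.140 -0.681
outer loop
vertex -3.287 3.456 1.102
vertex -3.776 3.459 1.617
vertex -3.592 4.066 1.298
endloop
endfacet
facet normal 0.548 0.491 -0.677
outer loop
vertex -3.287 3.456 1.102
vertex -3.592 4.066 1.298
vertex -2.354 3.638 1.989
endloop
endfacet
facet normal 0.548 0.492 -0.677
outer loop
vertex -2.354 3.638 1.989
vertex -3.592 4.066 1.298
vertex -2.66 4.248 2.185
endloop
endfacet
facet normal 0.717 0.140 0.683
outer loop
vertex -2.354 3.638 1.989
vertex -2.66 4.248 2.185
vertex -2.844 3.641 2.503
endloop
endfacet
facet normal -0.717 -0.141 -0.683
outer loop
vertex -3.592 4.066 1.298
vertex -3.776 3.459 1.617
vertex -4.082 4.069 1.812
endloop
endfacet
facet normal -0.098 0.990 -0.100
outer loop
vertex -3.592 4.066 1.298
vertex -4.082 4.069 1.812
vertex -2.66 4.248 2.185
endloop
endfacet
facet normal -0.099 0.990 -0.100
outer loop
vertex -2.66 4.248 2.185
vertex -4.082 4.069 1.812
vertex -3.149 4.251 2.699
endloop
endfacet
facet normal 0.718 0.140 0.682
outer loop
vertex -2.66 4.248 2.185
vertex -3.149 4.251 2.699
vertex -2.844 3.641 2.503
endloop
endfacet
facet normal -0.717 -0.141 -0.683
outer loop
vertex -4.082 4.069 1.812
vertex -3.776 3.459 1.617
vertex -4.266 3.462 2.131
endloop
endfacet
facet normal -0.646 0.499 0.577
outer loop
vertex -4.082 4.069 1.812
vertex -4.266 3.462 2.131
vertex -3.149 4.251 2.699
endloop
endfacet
facet normal -0.646 0.499 0.577
outer loop
vertex -3.149 4.251 2.699
vertex -4.266 3.462 2.131
vertex -3.333 3.644 3.018
endloop
endfacet
facet normal 0.718 0.140 0.681
outer loop
vertex -3.149 4.251 2.699
vertex -3.333 3.644 3.018
vertex -2.844 3.641 2.503
endloop
endfacet
facet normal -0.717 -0.140 -0.683
outer loop
vertex -4.266 3.462 2.131
vertex -3.776 3.459 1.617
vertex -3.96 2.852 1.935
endloop
endfacet
facet normal -0.547 -0.492 0.677
outer loop
vertex -4.266 3.462 2.131
vertex -3.96 2.852 1.935
vertex -3.333 3.644 3.018
endloop
endfacet
facet normal -0.548 -0.492 0.677
outer loop
vertex -3.333 3.644 3.018
vertex -3.96 2.852 1.935
vertex -3.028 3.034 2.822
endloop
endfacet
facet normal 0.718 0.140 0.681
outer loop
vertex -3.333 3.644 3.018
vertex -3.028 3.034 2.822
vertex -2.844 3.641 2.503
endloop
endfacet
facet normal -0.718 -0.140 -0.682
outer loop
vertex -3.96 2.852 1.935
vertex -3.776 3.459 1.617
vertex -3.471 2.849 1.421
endloop
endfacet
facet normal 0.099 -0.990 0.100
outer loop
vertex -3.96 2.852 1.935
vertex -3.471 2.849 1.421
vertex -3.028 3.034 2.822
endloop
endfacet
facet normal 0.098 -0.990 0.100
outer loop
vertex -3.028 3.034 2.822
vertex -3.471 2.849 1.421
vertex -2.538 3.031 2.308
endloop
endfacet
facet normal 0.717 0.141 0.683
outer loop
vertex -3.028 3.034 2.822
vertex -2.538 3.031 2.308
vertex -2.844 3.641 2.503
endloop
endfacet
facet normal -0.718 -0.140 -0.681
outer loop
vertex -3.471 2.849 1.421
vertex -3.776 3.459 1.617
vertex -3.287 3.456 1.102
endloop
endfacet
facet normal 0.646 -0.499 -0.577
outer loop
vertex -3.471 2.849 1.421
vertex -3.287 3.456 1.102
vertex -2.538 3.031 2.308
endloop
endfacet
facet normal 0.646 -0.499 -0.577
outer loop
vertex -2.538 3.031 2.308
vertex -3.287 3.456 1.102
vertex -2.354 3.638 1.989
endloop
endfacet
facet normal 0.717 0.141 0.683
outer loop
vertex -2.538 3.031 2.308
vertex -2.354 3.638 1.989
vertex -2.844 3.641 2.503
endloop
endfacet
facet normal -0.900 -0.410 0.151
outer loop
vertex -3.439 0.11 -0.065
vertex -3.712 0.938 0.554
vertex -3.953 0.809 -1.227
endloop
endfacet
facet normal 0.256 -0.774 -0.579
outer loop
vertex -2.128 1.642 -1.534
vertex -3.439 0.11 -0.065
vertex -3.953 0.809 -1.227
endloop
endfacet
facet normal -0.899 -0.411 0.151
outer loop
vertex -3.953 0.809 -1.227
vertex -3.712 0.938 0.554
vertex -4.227 1.637 -0.607
endloop
endfacet
facet normal -0.355 0.482 -0.801
outer loop
vertex -4.227 1.637 -0.607
vertex -2.128 1.642 -1.534
vertex -3.953 0.809 -1.227
endloop
endfacet
facet normal 0.355 -0.482 0.801
outer loop
vertex -3.439 0.11 -0.065
vertex -1.887 1.771 0.247
vertex -3.712 0.938 0.554
endloop
endfacet
facet normal 0.255 -0.774 -0.579
outer loop
vertex -1.613 0.943 -0.373
vertex -3.439 0.11 -0.065
vertex -2.128 1.642 -1.534
endloop
endfacet
facet normal 0.355 -0.482 0.801
outer loop
vertex -1.613 0.943 -0.373
vertex -1.887 1.771 0.247
vertex -3.439 0.11 -0.065
endloop
endfacet
facet normal -0.256 0.774 0.579
outer loop
vertex -3.712 0.938 0.554
vertex -1.887 1.771 0.247
vertex -4.227 1.637 -0.607
endloop
endfacet
facet normal -0.355 0.482 -0.801
outer loop
vertex -2.401 2.47 -0.915
vertex -2.128 1.642 -1.534
vertex -4.227 1.637 -0.607
endloop
endfacet
facet normal -0.256 0.774 0.579
outer loop
vertex -4.227 1.637 -0.607
vertex -1.887 1.771 0.247
vertex -2.401 2.47 -0.915
endloop
endfacet
facet normal 0.899 0.410 -0.152
outer loop
vertex -2.401 2.47 -0.915
vertex -1.613 0.943 -0.373
vertex -2.128 1.642 -1.534
endloop
endfacet
facet normal 0.899 0.411 -0.151
outer loop
vertex -1.887 1.771 0.247
vertex -1.613 0.943 -0.373
vertex -2.401 2.47 -0.915
endloop
endfacet

endsolid


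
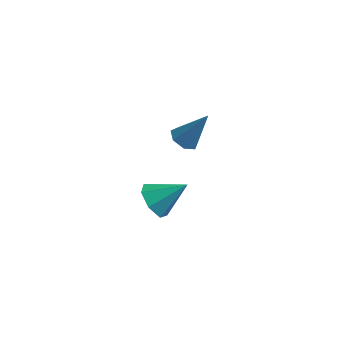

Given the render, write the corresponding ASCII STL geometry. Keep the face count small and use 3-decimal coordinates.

solid 
facet normal -0.494 -0.209 -0.844
outer loop
vertex -3.295 3.318 -0.741
vertex -3.946 3.651 -0.442
vertex -3.37 3.989 -0.863
endloop
endfacet
facet normal 0.976 0.071 -0.207
outer loop
vertex -3.295 3.318 -0.741
vertex -3.37 3.989 -0.863
vertex -2.914 4.089 1.322
endloop
endfacet
facet normal -0.494 -0.209 -0.844
outer loop
vertex -3.37 3.989 -0.863
vertex -3.946 3.651 -0.442
vertex -3.879 4.405 -0.668
endloop
endfacet
facet normal 0.588 0.793 -0.159
outer loop
vertex -3.37 3.989 -0.863
vertex -3.879 4.405 -0.668
vertex -2.914 4.089 1.322
endloop
endfacet
facet normal -0.493 -0.209 -0.844
outer loop
vertex -3.879 4.405 -0.668
vertex -3.946 3.651 -0.442
vertex -4.439 4.253 -0.303
endloop
endfacet
facet normal -0.124 0.969 0.214
outer loop
vertex -3.879 4.405 -0.668
vertex -4.439 4.253 -0.303
vertex -2.914 4.089 1.322
endloop
endfacet
facet normal -0.494 -0.210 -0.844
outer loop
vertex -4.439 4.253 -0.303
vertex -3.946 3.651 -0.442
vertex -4.628 3.648 -0.042
endloop
endfacet
facet normal -0.621 0.466 0.630
outer loop
vertex -4.439 4.253 -0.303
vertex -4.628 3.648 -0.042
vertex -2.914 4.089 1.322
endloop
endfacet
facet normal -0.494 -0.209 -0.844
outer loop
vertex -4.628 3.648 -0.042
vertex -3.946 3.651 -0.442
vertex -4.304 3.045 -0.082
endloop
endfacet
facet normal -0.532 -0.337 0.777
outer loop
vertex -4.628 3.648 -0.042
vertex -4.304 3.045 -0.082
vertex -2.914 4.089 1.322
endloop
endfacet
facet normal -0.494 -0.209 -0.844
outer loop
vertex -4.304 3.045 -0.082
vertex -3.946 3.651 -0.442
vertex -3.711 2.899 -0.393
endloop
endfacet
facet normal 0.079 -0.836 0.543
outer loop
vertex -4.304 3.045 -0.082
vertex -3.711 2.899 -0.393
vertex -2.914 4.089 1.322
endloop
endfacet
facet normal -0.495 -0.210 -0.843
outer loop
vertex -3.711 2.899 -0.393
vertex -3.946 3.651 -0.442
vertex -3.295 3.318 -0.741
endloop
endfacet
facet normal 0.748 -0.655 0.106
outer loop
vertex -3.711 2.899 -0.393
vertex -3.295 3.318 -0.741
vertex -2.914 4.089 1.322
endloop
endfacet
facet normal -0.729 -0.357 -0.584
outer loop
vertex -2.647 -2.539 0.489
vertex -3.297 -2.417 1.226
vertex -3.041 -1.776 0.515
endloop
endfacet
facet normal 0.776 0.417 -0.473
outer loop
vertex -2.647 -2.539 0.489
vertex -3.041 -1.776 0.515
vertex -1.963 -1.763 2.294
endloop
endfacet
facet normal -0.729 -0.357 -0.584
outer loop
vertex -3.041 -1.776 0.515
vertex -3.297 -2.417 1.226
vertex -3.628 -1.496 1.076
endloop
endfacet
facet normal 0.281 0.943 -0.177
outer loop
vertex -3.041 -1.776 0.515
vertex -3.628 -1.496 1.076
vertex -1.963 -1.763 2.294
endloop
endfacet
facet normal -0.729 -0.357 -0.584
outer loop
vertex -3.628 -1.496 1.076
vertex -3.297 -2.417 1.226
vertex -3.966 -1.909 1.75
endloop
endfacet
facet normal -0.185 0.877 0.445
outer loop
vertex -3.628 -1.496 1.076
vertex -3.966 -1.909 1.75
vertex -1.963 -1.763 2.294
endloop
endfacet
facet normal -0.729 -0.357 -0.585
outer loop
vertex -3.966 -1.909 1.75
vertex -3.297 -2.417 1.226
vertex -3.8 -2.704 2.028
endloop
endfacet
facet normal -0.271 0.267 0.925
outer loop
vertex -3.966 -1.909 1.75
vertex -3.8 -2.704 2.028
vertex -1.963 -1.763 2.294
endloop
endfacet
facet normal -0.728 -0.357 -0.585
outer loop
vertex -3.8 -2.704 2.028
vertex -3.297 -2.417 1.226
vertex -3.255 -3.283 1.703
endloop
endfacet
facet normal 0.087 -0.424 0.901
outer loop
vertex -3.8 -2.704 2.028
vertex -3.255 -3.283 1.703
vertex -1.963 -1.763 2.294
endloop
endfacet
facet normal -0.730 -0.357 -0.584
outer loop
vertex -3.255 -3.283 1.703
vertex -3.297 -2.417 1.226
vertex -2.742 -3.21 1.017
endloop
endfacet
facet normal 0.620 -0.680 0.392
outer loop
vertex -3.255 -3.283 1.703
vertex -2.742 -3.21 1.017
vertex -1.963 -1.763 2.294
endloop
endfacet
facet normal -0.729 -0.356 -0.584
outer loop
vertex -2.742 -3.21 1.017
vertex -3.297 -2.417 1.226
vertex -2.647 -2.539 0.489
endloop
endfacet
facet normal 0.927 -0.305 -0.220
outer loop
vertex -2.742 -3.21 1.017
vertex -2.647 -2.539 0.489
vertex -1.963 -1.763 2.294
endloop
endfacet

endsolid


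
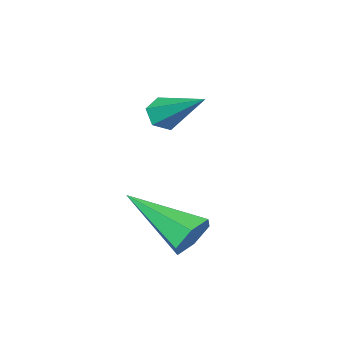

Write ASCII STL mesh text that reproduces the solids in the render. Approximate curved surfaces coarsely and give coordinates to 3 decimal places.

solid 
facet normal -0.080 -0.835 -0.545
outer loop
vertex -3.377 -0.507 3.01
vertex -3.903 -0.604 3.236
vertex -3.849 -0.292 2.75
endloop
endfacet
facet normal 0.579 0.593 -0.560
outer loop
vertex -3.377 -0.507 3.01
vertex -3.849 -0.292 2.75
vertex -3.737 1.124 4.364
endloop
endfacet
facet normal -0.080 -0.835 -0.545
outer loop
vertex -3.849 -0.292 2.75
vertex -3.903 -0.604 3.236
vertex -4.374 -0.389 2.976
endloop
endfacet
facet normal -0.386 0.707 -0.593
outer loop
vertex -3.849 -0.292 2.75
vertex -4.374 -0.389 2.976
vertex -3.737 1.124 4.364
endloop
endfacet
facet normal -0.080 -0.835 -0.545
outer loop
vertex -4.374 -0.389 2.976
vertex -3.903 -0.604 3.236
vertex -4.428 -0.701 3.462
endloop
endfacet
facet normal -0.946 0.311 0.095
outer loop
vertex -4.374 -0.389 2.976
vertex -4.428 -0.701 3.462
vertex -3.737 1.124 4.364
endloop
endfacet
facet normal -0.080 -0.835 -0.545
outer loop
vertex -4.428 -0.701 3.462
vertex -3.903 -0.604 3.236
vertex -3.956 -0.916 3.722
endloop
endfacet
facet normal -0.541 -0.199 0.817
outer loop
vertex -4.428 -0.701 3.462
vertex -3.956 -0.916 3.722
vertex -3.737 1.124 4.364
endloop
endfacet
facet normal -0.080 -0.835 -0.545
outer loop
vertex -3.956 -0.916 3.722
vertex -3.903 -0.604 3.236
vertex -3.431 -0.819 3.496
endloop
endfacet
facet normal 0.424 -0.313 0.850
outer loop
vertex -3.956 -0.916 3.722
vertex -3.431 -0.819 3.496
vertex -3.737 1.124 4.364
endloop
endfacet
facet normal -0.080 -0.835 -0.545
outer loop
vertex -3.431 -0.819 3.496
vertex -3.903 -0.604 3.236
vertex -3.377 -0.507 3.01
endloop
endfacet
facet normal 0.983 0.082 0.162
outer loop
vertex -3.431 -0.819 3.496
vertex -3.377 -0.507 3.01
vertex -3.737 1.124 4.364
endloop
endfacet
facet normal -0.218 0.879 -0.423
outer loop
vertex -1.432 2.551 0.078
vertex -1.759 2.757 0.674
vertex -1.067 2.886 0.586
endloop
endfacet
facet normal 0.857 -0.297 -0.420
outer loop
vertex -1.432 2.551 0.078
vertex -1.067 2.886 0.586
vertex -1.281 0.823 1.606
endloop
endfacet
facet normal -0.218 0.879 -0.423
outer loop
vertex -1.067 2.886 0.586
vertex -1.759 2.757 0.674
vertex -1.394 3.092 1.182
endloop
endfacet
facet normal 0.887 0.127 0.443
outer loop
vertex -1.067 2.886 0.586
vertex -1.394 3.092 1.182
vertex -1.281 0.823 1.606
endloop
endfacet
facet normal -0.217 0.879 -0.424
outer loop
vertex -1.394 3.092 1.182
vertex -1.759 2.757 0.674
vertex -2.087 2.963 1.269
endloop
endfacet
facet normal 0.088 0.187 0.978
outer loop
vertex -1.394 3.092 1.182
vertex -2.087 2.963 1.269
vertex -1.281 0.823 1.606
endloop
endfacet
facet normal -0.217 0.879 -0.424
outer loop
vertex -2.087 2.963 1.269
vertex -1.759 2.757 0.674
vertex -2.452 2.628 0.761
endloop
endfacet
facet normal -0.740 -0.177 0.649
outer loop
vertex -2.087 2.963 1.269
vertex -2.452 2.628 0.761
vertex -1.281 0.823 1.606
endloop
endfacet
facet normal -0.217 0.879 -0.424
outer loop
vertex -2.452 2.628 0.761
vertex -1.759 2.757 0.674
vertex -2.125 2.422 0.166
endloop
endfacet
facet normal -0.770 -0.600 -0.215
outer loop
vertex -2.452 2.628 0.761
vertex -2.125 2.422 0.166
vertex -1.281 0.823 1.606
endloop
endfacet
facet normal -0.217 0.880 -0.423
outer loop
vertex -2.125 2.422 0.166
vertex -1.759 2.757 0.674
vertex -1.432 2.551 0.078
endloop
endfacet
facet normal 0.028 -0.661 -0.750
outer loop
vertex -2.125 2.422 0.166
vertex -1.432 2.551 0.078
vertex -1.281 0.823 1.606
endloop
endfacet

endsolid


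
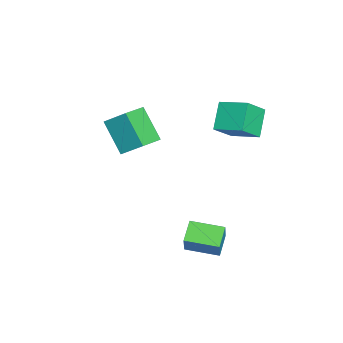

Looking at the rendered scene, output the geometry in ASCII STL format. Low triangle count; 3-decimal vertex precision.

solid 
facet normal -0.920 0.076 0.384
outer loop
vertex 2.005 -0.371 -0.482
vertex 2.096 1.243 -0.585
vertex 1.556 -0.414 -1.551
endloop
endfacet
facet normal -0.057 -0.996 0.064
outer loop
vertex 2.624 -0.503 -1.995
vertex 2.005 -0.371 -0.482
vertex 1.556 -0.414 -1.551
endloop
endfacet
facet normal -0.921 0.077 0.383
outer loop
vertex 1.556 -0.414 -1.551
vertex 2.096 1.243 -0.585
vertex 1.648 1.2 -1.654
endloop
endfacet
facet normal -0.386 -0.037 -0.922
outer loop
vertex 1.648 1.2 -1.654
vertex 2.624 -0.503 -1.995
vertex 1.556 -0.414 -1.551
endloop
endfacet
facet normal 0.386 0.037 0.922
outer loop
vertex 2.005 -0.371 -0.482
vertex 3.164 1.154 -1.029
vertex 2.096 1.243 -0.585
endloop
endfacet
facet normal -0.057 -0.996 0.064
outer loop
vertex 3.072 -0.46 -0.926
vertex 2.005 -0.371 -0.482
vertex 2.624 -0.503 -1.995
endloop
endfacet
facet normal 0.387 0.037 0.922
outer loop
vertex 3.072 -0.46 -0.926
vertex 3.164 1.154 -1.029
vertex 2.005 -0.371 -0.482
endloop
endfacet
facet normal 0.057 0.996 -0.064
outer loop
vertex 2.096 1.243 -0.585
vertex 3.164 1.154 -1.029
vertex 1.648 1.2 -1.654
endloop
endfacet
facet normal -0.387 -0.037 -0.922
outer loop
vertex 2.715 1.111 -2.098
vertex 2.624 -0.503 -1.995
vertex 1.648 1.2 -1.654
endloop
endfacet
facet normal 0.057 0.996 -0.064
outer loop
vertex 1.648 1.2 -1.654
vertex 3.164 1.154 -1.029
vertex 2.715 1.111 -2.098
endloop
endfacet
facet normal 0.921 -0.076 -0.383
outer loop
vertex 2.715 1.111 -2.098
vertex 3.072 -0.46 -0.926
vertex 2.624 -0.503 -1.995
endloop
endfacet
facet normal 0.920 -0.077 -0.383
outer loop
vertex 3.164 1.154 -1.029
vertex 3.072 -0.46 -0.926
vertex 2.715 1.111 -2.098
endloop
endfacet
facet normal -0.836 0.473 -0.279
outer loop
vertex -2.738 -3.351 3.14
vertex -1.726 -2.363 1.783
vertex -3.02 -4.442 2.135
endloop
endfacet
facet normal -0.516 -0.504 0.692
outer loop
vertex -1.934 -5.057 2.497
vertex -2.738 -3.351 3.14
vertex -3.02 -4.442 2.135
endloop
endfacet
facet normal -0.836 0.473 -0.278
outer loop
vertex -3.02 -4.442 2.135
vertex -1.726 -2.363 1.783
vertex -2.009 -3.454 0.778
endloop
endfacet
facet normal -0.187 -0.722 -0.666
outer loop
vertex -2.009 -3.454 0.778
vertex -1.934 -5.057 2.497
vertex -3.02 -4.442 2.135
endloop
endfacet
facet normal 0.187 0.722 0.666
outer loop
vertex -2.738 -3.351 3.14
vertex -0.64 -2.978 2.145
vertex -1.726 -2.363 1.783
endloop
endfacet
facet normal -0.516 -0.504 0.693
outer loop
vertex -1.651 -3.966 3.502
vertex -2.738 -3.351 3.14
vertex -1.934 -5.057 2.497
endloop
endfacet
facet normal 0.187 0.723 0.666
outer loop
vertex -1.651 -3.966 3.502
vertex -0.64 -2.978 2.145
vertex -2.738 -3.351 3.14
endloop
endfacet
facet normal 0.516 0.504 -0.692
outer loop
vertex -1.726 -2.363 1.783
vertex -0.64 -2.978 2.145
vertex -2.009 -3.454 0.778
endloop
endfacet
facet normal -0.187 -0.722 -0.666
outer loop
vertex -0.922 -4.069 1.14
vertex -1.934 -5.057 2.497
vertex -2.009 -3.454 0.778
endloop
endfacet
facet normal 0.516 0.504 -0.692
outer loop
vertex -2.009 -3.454 0.778
vertex -0.64 -2.978 2.145
vertex -0.922 -4.069 1.14
endloop
endfacet
facet normal 0.836 -0.473 0.279
outer loop
vertex -0.922 -4.069 1.14
vertex -1.651 -3.966 3.502
vertex -1.934 -5.057 2.497
endloop
endfacet
facet normal 0.836 -0.473 0.279
outer loop
vertex -0.64 -2.978 2.145
vertex -1.651 -3.966 3.502
vertex -0.922 -4.069 1.14
endloop
endfacet
facet normal -0.777 0.042 0.628
outer loop
vertex -3.655 0.035 3.253
vertex -3.134 1.433 3.805
vertex -4.466 0.753 2.201
endloop
endfacet
facet normal -0.328 -0.879 -0.347
outer loop
vertex -3.246 0.687 1.215
vertex -3.655 0.035 3.253
vertex -4.466 0.753 2.201
endloop
endfacet
facet normal -0.777 0.042 0.628
outer loop
vertex -4.466 0.753 2.201
vertex -3.134 1.433 3.805
vertex -3.945 2.151 2.753
endloop
endfacet
facet normal -0.537 0.475 -0.697
outer loop
vertex -3.945 2.151 2.753
vertex -3.246 0.687 1.215
vertex -4.466 0.753 2.201
endloop
endfacet
facet normal 0.537 -0.475 0.697
outer loop
vertex -3.655 0.035 3.253
vertex -1.914 1.367 2.819
vertex -3.134 1.433 3.805
endloop
endfacet
facet normal -0.328 -0.879 -0.347
outer loop
vertex -2.435 -0.031 2.267
vertex -3.655 0.035 3.253
vertex -3.246 0.687 1.215
endloop
endfacet
facet normal 0.537 -0.475 0.697
outer loop
vertex -2.435 -0.031 2.267
vertex -1.914 1.367 2.819
vertex -3.655 0.035 3.253
endloop
endfacet
facet normal 0.328 0.879 0.347
outer loop
vertex -3.134 1.433 3.805
vertex -1.914 1.367 2.819
vertex -3.945 2.151 2.753
endloop
endfacet
facet normal -0.537 0.475 -0.697
outer loop
vertex -2.725 2.085 1.767
vertex -3.246 0.687 1.215
vertex -3.945 2.151 2.753
endloop
endfacet
facet normal 0.328 0.879 0.347
outer loop
vertex -3.945 2.151 2.753
vertex -1.914 1.367 2.819
vertex -2.725 2.085 1.767
endloop
endfacet
facet normal 0.777 -0.042 -0.628
outer loop
vertex -2.725 2.085 1.767
vertex -2.435 -0.031 2.267
vertex -3.246 0.687 1.215
endloop
endfacet
facet normal 0.777 -0.042 -0.628
outer loop
vertex -1.914 1.367 2.819
vertex -2.435 -0.031 2.267
vertex -2.725 2.085 1.767
endloop
endfacet

endsolid


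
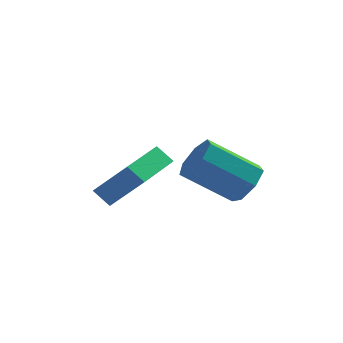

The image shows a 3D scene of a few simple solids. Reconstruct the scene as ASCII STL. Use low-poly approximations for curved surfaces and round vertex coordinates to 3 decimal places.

solid 
facet normal 0.813 -0.014 -0.582
outer loop
vertex 0.554 0.819 2.222
vertex 0.093 1.017 1.573
vertex 0.477 1.516 2.098
endloop
endfacet
facet normal 0.572 0.205 0.795
outer loop
vertex 0.554 0.819 2.222
vertex 0.477 1.516 2.098
vertex -1.032 0.846 3.356
endloop
endfacet
facet normal 0.572 0.205 0.795
outer loop
vertex -1.032 0.846 3.356
vertex 0.477 1.516 2.098
vertex -1.109 1.543 3.232
endloop
endfacet
facet normal -0.813 0.014 0.582
outer loop
vertex -1.032 0.846 3.356
vertex -1.109 1.543 3.232
vertex -1.493 1.043 2.707
endloop
endfacet
facet normal 0.813 -0.014 -0.581
outer loop
vertex 0.477 1.516 2.098
vertex 0.093 1.017 1.573
vertex 0.111 1.836 1.578
endloop
endfacet
facet normal 0.272 0.893 0.359
outer loop
vertex 0.477 1.516 2.098
vertex 0.111 1.836 1.578
vertex -1.109 1.543 3.232
endloop
endfacet
facet normal 0.272 0.893 0.359
outer loop
vertex -1.109 1.543 3.232
vertex 0.111 1.836 1.578
vertex -1.475 1.863 2.713
endloop
endfacet
facet normal -0.813 0.014 0.582
outer loop
vertex -1.109 1.543 3.232
vertex -1.475 1.863 2.713
vertex -1.493 1.043 2.707
endloop
endfacet
facet normal 0.813 -0.014 -0.582
outer loop
vertex 0.111 1.836 1.578
vertex 0.093 1.017 1.573
vertex -0.269 1.539 1.055
endloop
endfacet
facet normal -0.233 0.909 -0.347
outer loop
vertex 0.111 1.836 1.578
vertex -0.269 1.539 1.055
vertex -1.475 1.863 2.713
endloop
endfacet
facet normal -0.232 0.909 -0.347
outer loop
vertex -1.475 1.863 2.713
vertex -0.269 1.539 1.055
vertex -1.855 1.566 2.189
endloop
endfacet
facet normal -0.813 0.014 0.582
outer loop
vertex -1.475 1.863 2.713
vertex -1.855 1.566 2.189
vertex -1.493 1.043 2.707
endloop
endfacet
facet normal 0.813 -0.013 -0.582
outer loop
vertex -0.269 1.539 1.055
vertex 0.093 1.017 1.573
vertex -0.376 0.849 0.921
endloop
endfacet
facet normal -0.562 0.241 -0.791
outer loop
vertex -0.269 1.539 1.055
vertex -0.376 0.849 0.921
vertex -1.855 1.566 2.189
endloop
endfacet
facet normal -0.562 0.240 -0.791
outer loop
vertex -1.855 1.566 2.189
vertex -0.376 0.849 0.921
vertex -1.962 0.876 2.056
endloop
endfacet
facet normal -0.813 0.014 0.582
outer loop
vertex -1.855 1.566 2.189
vertex -1.962 0.876 2.056
vertex -1.493 1.043 2.707
endloop
endfacet
facet normal 0.813 -0.013 -0.582
outer loop
vertex -0.376 0.849 0.921
vertex 0.093 1.017 1.573
vertex -0.13 0.284 1.278
endloop
endfacet
facet normal -0.469 -0.609 -0.640
outer loop
vertex -0.376 0.849 0.921
vertex -0.13 0.284 1.278
vertex -1.962 0.876 2.056
endloop
endfacet
facet normal -0.469 -0.609 -0.640
outer loop
vertex -1.962 0.876 2.056
vertex -0.13 0.284 1.278
vertex -1.716 0.311 2.413
endloop
endfacet
facet normal -0.813 0.014 0.582
outer loop
vertex -1.962 0.876 2.056
vertex -1.716 0.311 2.413
vertex -1.493 1.043 2.707
endloop
endfacet
facet normal 0.813 -0.013 -0.582
outer loop
vertex -0.13 0.284 1.278
vertex 0.093 1.017 1.573
vertex 0.284 0.271 1.857
endloop
endfacet
facet normal -0.022 -1.000 -0.007
outer loop
vertex -0.13 0.284 1.278
vertex 0.284 0.271 1.857
vertex -1.716 0.311 2.413
endloop
endfacet
facet normal -0.022 -1.000 -0.007
outer loop
vertex -1.716 0.311 2.413
vertex 0.284 0.271 1.857
vertex -1.302 0.298 2.992
endloop
endfacet
facet normal -0.813 0.014 0.582
outer loop
vertex -1.716 0.311 2.413
vertex -1.302 0.298 2.992
vertex -1.493 1.043 2.707
endloop
endfacet
facet normal 0.813 -0.013 -0.582
outer loop
vertex 0.284 0.271 1.857
vertex 0.093 1.017 1.573
vertex 0.554 0.819 2.222
endloop
endfacet
facet normal 0.441 -0.638 0.631
outer loop
vertex 0.284 0.271 1.857
vertex 0.554 0.819 2.222
vertex -1.302 0.298 2.992
endloop
endfacet
facet normal 0.441 -0.637 0.632
outer loop
vertex -1.302 0.298 2.992
vertex 0.554 0.819 2.222
vertex -1.032 0.846 3.356
endloop
endfacet
facet normal -0.813 0.014 0.582
outer loop
vertex -1.302 0.298 2.992
vertex -1.032 0.846 3.356
vertex -1.493 1.043 2.707
endloop
endfacet
facet normal -0.660 0.323 0.678
outer loop
vertex -3.545 2.338 1.691
vertex -2.621 4.19 1.707
vertex -4.627 2.889 0.376
endloop
endfacet
facet normal -0.447 -0.895 -0.007
outer loop
vertex -4.099 2.63 -0.167
vertex -3.545 2.338 1.691
vertex -4.627 2.889 0.376
endloop
endfacet
facet normal -0.660 0.324 0.678
outer loop
vertex -4.627 2.889 0.376
vertex -2.621 4.19 1.707
vertex -3.703 4.741 0.391
endloop
endfacet
facet normal -0.605 0.308 -0.735
outer loop
vertex -3.703 4.741 0.391
vertex -4.099 2.63 -0.167
vertex -4.627 2.889 0.376
endloop
endfacet
facet normal 0.604 -0.308 0.735
outer loop
vertex -3.545 2.338 1.691
vertex -2.093 3.931 1.164
vertex -2.621 4.19 1.707
endloop
endfacet
facet normal -0.447 -0.895 -0.007
outer loop
vertex -3.017 2.079 1.149
vertex -3.545 2.338 1.691
vertex -4.099 2.63 -0.167
endloop
endfacet
facet normal 0.604 -0.307 0.735
outer loop
vertex -3.017 2.079 1.149
vertex -2.093 3.931 1.164
vertex -3.545 2.338 1.691
endloop
endfacet
facet normal 0.447 0.895 0.007
outer loop
vertex -2.621 4.19 1.707
vertex -2.093 3.931 1.164
vertex -3.703 4.741 0.391
endloop
endfacet
facet normal -0.604 0.308 -0.735
outer loop
vertex -3.175 4.482 -0.151
vertex -4.099 2.63 -0.167
vertex -3.703 4.741 0.391
endloop
endfacet
facet normal 0.447 0.895 0.007
outer loop
vertex -3.703 4.741 0.391
vertex -2.093 3.931 1.164
vertex -3.175 4.482 -0.151
endloop
endfacet
facet normal 0.660 -0.323 -0.678
outer loop
vertex -3.175 4.482 -0.151
vertex -3.017 2.079 1.149
vertex -4.099 2.63 -0.167
endloop
endfacet
facet normal 0.660 -0.324 -0.678
outer loop
vertex -2.093 3.931 1.164
vertex -3.017 2.079 1.149
vertex -3.175 4.482 -0.151
endloop
endfacet

endsolid


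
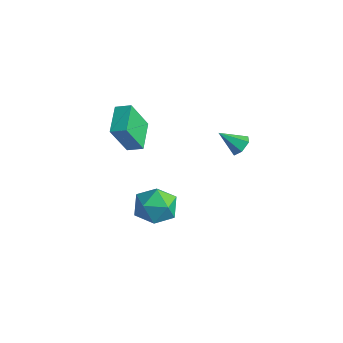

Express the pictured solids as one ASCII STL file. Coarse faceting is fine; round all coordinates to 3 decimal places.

solid 
facet normal -0.793 -0.513 -0.330
outer loop
vertex 0.221 -2.513 2.238
vertex -0.77 -1.31 2.748
vertex 0.385 -1.621 0.455
endloop
endfacet
facet normal 0.605 -0.733 -0.311
outer loop
vertex 1.05 -1.19 0.732
vertex 0.221 -2.513 2.238
vertex 0.385 -1.621 0.455
endloop
endfacet
facet normal -0.792 -0.514 -0.329
outer loop
vertex 0.385 -1.621 0.455
vertex -0.77 -1.31 2.748
vertex -0.607 -0.418 0.965
endloop
endfacet
facet normal 0.082 0.446 -0.891
outer loop
vertex -0.607 -0.418 0.965
vertex 1.05 -1.19 0.732
vertex 0.385 -1.621 0.455
endloop
endfacet
facet normal -0.082 -0.446 0.891
outer loop
vertex 0.221 -2.513 2.238
vertex -0.105 -0.879 3.025
vertex -0.77 -1.31 2.748
endloop
endfacet
facet normal 0.604 -0.733 -0.312
outer loop
vertex 0.887 -2.082 2.515
vertex 0.221 -2.513 2.238
vertex 1.05 -1.19 0.732
endloop
endfacet
facet normal -0.082 -0.446 0.891
outer loop
vertex 0.887 -2.082 2.515
vertex -0.105 -0.879 3.025
vertex 0.221 -2.513 2.238
endloop
endfacet
facet normal -0.605 0.733 0.311
outer loop
vertex -0.77 -1.31 2.748
vertex -0.105 -0.879 3.025
vertex -0.607 -0.418 0.965
endloop
endfacet
facet normal 0.082 0.446 -0.891
outer loop
vertex 0.059 0.013 1.242
vertex 1.05 -1.19 0.732
vertex -0.607 -0.418 0.965
endloop
endfacet
facet normal -0.604 0.733 0.311
outer loop
vertex -0.607 -0.418 0.965
vertex -0.105 -0.879 3.025
vertex 0.059 0.013 1.242
endloop
endfacet
facet normal 0.793 0.513 0.329
outer loop
vertex 0.059 0.013 1.242
vertex 0.887 -2.082 2.515
vertex 1.05 -1.19 0.732
endloop
endfacet
facet normal 0.792 0.513 0.330
outer loop
vertex -0.105 -0.879 3.025
vertex 0.887 -2.082 2.515
vertex 0.059 0.013 1.242
endloop
endfacet
facet normal 0.605 0.497 -0.622
outer loop
vertex 4.4 2.398 1.223
vertex 4.001 2.288 0.747
vertex 3.937 2.807 1.099
endloop
endfacet
facet normal 0.058 0.350 0.935
outer loop
vertex 4.4 2.398 1.223
vertex 3.937 2.807 1.099
vertex 3.179 1.612 1.593
endloop
endfacet
facet normal 0.604 0.497 -0.623
outer loop
vertex 3.937 2.807 1.099
vertex 4.001 2.288 0.747
vertex 3.538 2.697 0.624
endloop
endfacet
facet normal -0.674 0.604 0.426
outer loop
vertex 3.937 2.807 1.099
vertex 3.538 2.697 0.624
vertex 3.179 1.612 1.593
endloop
endfacet
facet normal 0.605 0.498 -0.621
outer loop
vertex 3.538 2.697 0.624
vertex 4.001 2.288 0.747
vertex 3.603 2.179 0.272
endloop
endfacet
facet normal -0.958 0.069 -0.278
outer loop
vertex 3.538 2.697 0.624
vertex 3.603 2.179 0.272
vertex 3.179 1.612 1.593
endloop
endfacet
facet normal 0.605 0.498 -0.621
outer loop
vertex 3.603 2.179 0.272
vertex 4.001 2.288 0.747
vertex 4.066 1.77 0.395
endloop
endfacet
facet normal -0.510 -0.719 -0.472
outer loop
vertex 3.603 2.179 0.272
vertex 4.066 1.77 0.395
vertex 3.179 1.612 1.593
endloop
endfacet
facet normal 0.605 0.498 -0.621
outer loop
vertex 4.066 1.77 0.395
vertex 4.001 2.288 0.747
vertex 4.464 1.879 0.87
endloop
endfacet
facet normal 0.223 -0.974 0.037
outer loop
vertex 4.066 1.77 0.395
vertex 4.464 1.879 0.87
vertex 3.179 1.612 1.593
endloop
endfacet
facet normal 0.605 0.498 -0.622
outer loop
vertex 4.464 1.879 0.87
vertex 4.001 2.288 0.747
vertex 4.4 2.398 1.223
endloop
endfacet
facet normal 0.508 -0.441 0.740
outer loop
vertex 4.464 1.879 0.87
vertex 4.4 2.398 1.223
vertex 3.179 1.612 1.593
endloop
endfacet
facet normal 0.491 0.404 0.772
outer loop
vertex 1.722 0.285 -3.385
vertex 1.233 -0.515 -2.656
vertex 2.268 -0.752 -3.19
endloop
endfacet
facet normal 0.859 0.484 0.166
outer loop
vertex 1.722 0.285 -3.385
vertex 2.268 -0.752 -3.19
vertex 2.226 -0.301 -4.288
endloop
endfacet
facet normal 0.451 0.843 -0.295
outer loop
vertex 1.722 0.285 -3.385
vertex 2.226 -0.301 -4.288
vertex 1.166 0.215 -4.433
endloop
endfacet
facet normal -0.171 0.985 0.025
outer loop
vertex 1.722 0.285 -3.385
vertex 1.166 0.215 -4.433
vertex 0.552 0.083 -3.424
endloop
endfacet
facet normal -0.146 0.714 0.685
outer loop
vertex 1.722 0.285 -3.385
vertex 0.552 0.083 -3.424
vertex 1.233 -0.515 -2.656
endloop
endfacet
facet normal 0.980 -0.166 -0.106
outer loop
vertex 2.226 -0.301 -4.288
vertex 2.268 -0.752 -3.19
vertex 2.048 -1.463 -4.116
endloop
endfacet
facet normal 0.384 -0.294 0.875
outer loop
vertex 2.268 -0.752 -3.19
vertex 1.233 -0.515 -2.656
vertex 1.434 -1.595 -3.107
endloop
endfacet
facet normal -0.646 0.208 0.735
outer loop
vertex 1.233 -0.515 -2.656
vertex 0.552 0.083 -3.424
vertex 0.374 -1.079 -3.252
endloop
endfacet
facet normal -0.686 0.646 -0.333
outer loop
vertex 0.552 0.083 -3.424
vertex 1.166 0.215 -4.433
vertex 0.332 -0.628 -4.35
endloop
endfacet
facet normal 0.319 0.415 -0.852
outer loop
vertex 1.166 0.215 -4.433
vertex 2.226 -0.301 -4.288
vertex 1.367 -0.865 -4.884
endloop
endfacet
facet normal 0.171 -0.985 -0.025
outer loop
vertex 0.878 -1.665 -4.155
vertex 2.048 -1.463 -4.116
vertex 1.434 -1.595 -3.107
endloop
endfacet
facet normal -0.451 -0.843 0.295
outer loop
vertex 0.878 -1.665 -4.155
vertex 1.434 -1.595 -3.107
vertex 0.374 -1.079 -3.252
endloop
endfacet
facet normal -0.859 -0.484 -0.166
outer loop
vertex 0.878 -1.665 -4.155
vertex 0.374 -1.079 -3.252
vertex 0.332 -0.628 -4.35
endloop
endfacet
facet normal -0.491 -0.404 -0.772
outer loop
vertex 0.878 -1.665 -4.155
vertex 0.332 -0.628 -4.35
vertex 1.367 -0.865 -4.884
endloop
endfacet
facet normal 0.146 -0.714 -0.685
outer loop
vertex 0.878 -1.665 -4.155
vertex 1.367 -0.865 -4.884
vertex 2.048 -1.463 -4.116
endloop
endfacet
facet normal 0.686 -0.646 0.333
outer loop
vertex 1.434 -1.595 -3.107
vertex 2.048 -1.463 -4.116
vertex 2.268 -0.752 -3.19
endloop
endfacet
facet normal -0.319 -0.415 0.852
outer loop
vertex 0.374 -1.079 -3.252
vertex 1.434 -1.595 -3.107
vertex 1.233 -0.515 -2.656
endloop
endfacet
facet normal -0.980 0.166 0.106
outer loop
vertex 0.332 -0.628 -4.35
vertex 0.374 -1.079 -3.252
vertex 0.552 0.083 -3.424
endloop
endfacet
facet normal -0.384 0.294 -0.875
outer loop
vertex 1.367 -0.865 -4.884
vertex 0.332 -0.628 -4.35
vertex 1.166 0.215 -4.433
endloop
endfacet
facet normal 0.646 -0.208 -0.735
outer loop
vertex 2.048 -1.463 -4.116
vertex 1.367 -0.865 -4.884
vertex 2.226 -0.301 -4.288
endloop
endfacet

endsolid


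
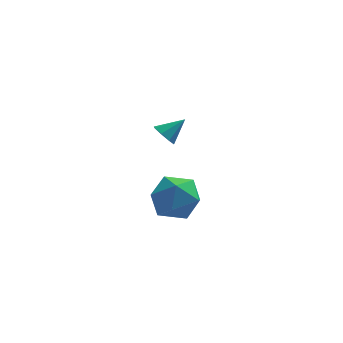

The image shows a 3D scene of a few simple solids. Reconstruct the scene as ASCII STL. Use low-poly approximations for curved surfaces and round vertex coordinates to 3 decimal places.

solid 
facet normal 0.179 0.808 0.562
outer loop
vertex -0.276 1.983 -3.701
vertex -0.901 1.489 -2.792
vertex 0.288 1.291 -2.886
endloop
endfacet
facet normal 0.711 0.696 0.099
outer loop
vertex -0.276 1.983 -3.701
vertex 0.288 1.291 -2.886
vertex 0.557 1.184 -4.059
endloop
endfacet
facet normal 0.437 0.705 -0.559
outer loop
vertex -0.276 1.983 -3.701
vertex 0.557 1.184 -4.059
vertex -0.465 1.316 -4.691
endloop
endfacet
facet normal -0.265 0.822 -0.504
outer loop
vertex -0.276 1.983 -3.701
vertex -0.465 1.316 -4.691
vertex -1.367 1.505 -3.908
endloop
endfacet
facet normal -0.424 0.886 0.190
outer loop
vertex -0.276 1.983 -3.701
vertex -1.367 1.505 -3.908
vertex -0.901 1.489 -2.792
endloop
endfacet
facet normal 0.975 0.044 0.219
outer loop
vertex 0.557 1.184 -4.059
vertex 0.288 1.291 -2.886
vertex 0.447 0.195 -3.372
endloop
endfacet
facet normal 0.114 0.224 0.968
outer loop
vertex 0.288 1.291 -2.886
vertex -0.901 1.489 -2.792
vertex -0.455 0.384 -2.589
endloop
endfacet
facet normal -0.863 0.350 0.365
outer loop
vertex -0.901 1.489 -2.792
vertex -1.367 1.505 -3.908
vertex -1.477 0.516 -3.221
endloop
endfacet
facet normal -0.605 0.248 -0.757
outer loop
vertex -1.367 1.505 -3.908
vertex -0.465 1.316 -4.691
vertex -1.208 0.409 -4.394
endloop
endfacet
facet normal 0.531 0.059 -0.846
outer loop
vertex -0.465 1.316 -4.691
vertex 0.557 1.184 -4.059
vertex -0.019 0.211 -4.488
endloop
endfacet
facet normal 0.265 -0.822 0.504
outer loop
vertex -0.644 -0.283 -3.579
vertex 0.447 0.195 -3.372
vertex -0.455 0.384 -2.589
endloop
endfacet
facet normal -0.437 -0.705 0.559
outer loop
vertex -0.644 -0.283 -3.579
vertex -0.455 0.384 -2.589
vertex -1.477 0.516 -3.221
endloop
endfacet
facet normal -0.711 -0.696 -0.099
outer loop
vertex -0.644 -0.283 -3.579
vertex -1.477 0.516 -3.221
vertex -1.208 0.409 -4.394
endloop
endfacet
facet normal -0.179 -0.808 -0.562
outer loop
vertex -0.644 -0.283 -3.579
vertex -1.208 0.409 -4.394
vertex -0.019 0.211 -4.488
endloop
endfacet
facet normal 0.424 -0.886 -0.190
outer loop
vertex -0.644 -0.283 -3.579
vertex -0.019 0.211 -4.488
vertex 0.447 0.195 -3.372
endloop
endfacet
facet normal 0.605 -0.248 0.757
outer loop
vertex -0.455 0.384 -2.589
vertex 0.447 0.195 -3.372
vertex 0.288 1.291 -2.886
endloop
endfacet
facet normal -0.531 -0.059 0.846
outer loop
vertex -1.477 0.516 -3.221
vertex -0.455 0.384 -2.589
vertex -0.901 1.489 -2.792
endloop
endfacet
facet normal -0.975 -0.044 -0.219
outer loop
vertex -1.208 0.409 -4.394
vertex -1.477 0.516 -3.221
vertex -1.367 1.505 -3.908
endloop
endfacet
facet normal -0.114 -0.224 -0.968
outer loop
vertex -0.019 0.211 -4.488
vertex -1.208 0.409 -4.394
vertex -0.465 1.316 -4.691
endloop
endfacet
facet normal 0.863 -0.350 -0.365
outer loop
vertex 0.447 0.195 -3.372
vertex -0.019 0.211 -4.488
vertex 0.557 1.184 -4.059
endloop
endfacet
facet normal -0.738 -0.303 -0.603
outer loop
vertex -0.623 -0.953 0.862
vertex -0.977 -1.021 1.329
vertex -0.856 -0.579 0.959
endloop
endfacet
facet normal 0.712 0.555 -0.430
outer loop
vertex -0.623 -0.953 0.862
vertex -0.856 -0.579 0.959
vertex -0.143 -0.679 2.011
endloop
endfacet
facet normal -0.737 -0.303 -0.604
outer loop
vertex -0.856 -0.579 0.959
vertex -0.977 -1.021 1.329
vertex -1.16 -0.463 1.272
endloop
endfacet
facet normal 0.271 0.958 -0.092
outer loop
vertex -0.856 -0.579 0.959
vertex -1.16 -0.463 1.272
vertex -0.143 -0.679 2.011
endloop
endfacet
facet normal -0.738 -0.304 -0.602
outer loop
vertex -1.16 -0.463 1.272
vertex -0.977 -1.021 1.329
vertex -1.356 -0.675 1.619
endloop
endfacet
facet normal -0.144 0.879 0.455
outer loop
vertex -1.16 -0.463 1.272
vertex -1.356 -0.675 1.619
vertex -0.143 -0.679 2.011
endloop
endfacet
facet normal -0.738 -0.304 -0.602
outer loop
vertex -1.356 -0.675 1.619
vertex -0.977 -1.021 1.329
vertex -1.331 -1.089 1.797
endloop
endfacet
facet normal -0.285 0.364 0.887
outer loop
vertex -1.356 -0.675 1.619
vertex -1.331 -1.089 1.797
vertex -0.143 -0.679 2.011
endloop
endfacet
facet normal -0.738 -0.303 -0.603
outer loop
vertex -1.331 -1.089 1.797
vertex -0.977 -1.021 1.329
vertex -1.098 -1.464 1.7
endloop
endfacet
facet normal -0.071 -0.291 0.954
outer loop
vertex -1.331 -1.089 1.797
vertex -1.098 -1.464 1.7
vertex -0.143 -0.679 2.011
endloop
endfacet
facet normal -0.738 -0.304 -0.603
outer loop
vertex -1.098 -1.464 1.7
vertex -0.977 -1.021 1.329
vertex -0.794 -1.579 1.386
endloop
endfacet
facet normal 0.372 -0.696 0.615
outer loop
vertex -1.098 -1.464 1.7
vertex -0.794 -1.579 1.386
vertex -0.143 -0.679 2.011
endloop
endfacet
facet normal -0.739 -0.304 -0.602
outer loop
vertex -0.794 -1.579 1.386
vertex -0.977 -1.021 1.329
vertex -0.598 -1.368 1.039
endloop
endfacet
facet normal 0.785 -0.616 0.069
outer loop
vertex -0.794 -1.579 1.386
vertex -0.598 -1.368 1.039
vertex -0.143 -0.679 2.011
endloop
endfacet
facet normal -0.738 -0.302 -0.603
outer loop
vertex -0.598 -1.368 1.039
vertex -0.977 -1.021 1.329
vertex -0.623 -0.953 0.862
endloop
endfacet
facet normal 0.926 -0.099 -0.363
outer loop
vertex -0.598 -1.368 1.039
vertex -0.623 -0.953 0.862
vertex -0.143 -0.679 2.011
endloop
endfacet

endsolid
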